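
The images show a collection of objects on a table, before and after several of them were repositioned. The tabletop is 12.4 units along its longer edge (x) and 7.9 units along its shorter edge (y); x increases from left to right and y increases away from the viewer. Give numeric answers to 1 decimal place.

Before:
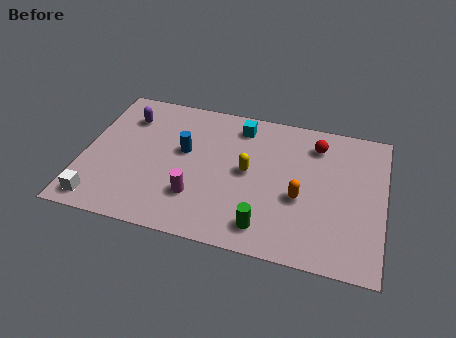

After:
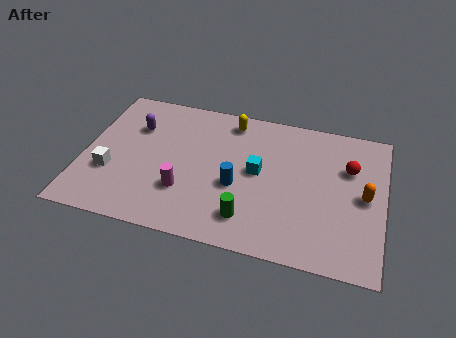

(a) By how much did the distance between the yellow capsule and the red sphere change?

+1.7

They were about 3.5 units apart before and 5.2 after — 1.7 units further apart.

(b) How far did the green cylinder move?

0.8

The green cylinder was near (7.7, 1.3) before and (7.0, 1.6) after, so it travelled √(0.7² + 0.3²) ≈ 0.8 units.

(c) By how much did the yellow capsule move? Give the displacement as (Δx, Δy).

(-0.9, 2.7)

From the two frames, the yellow capsule sits at roughly (6.8, 4.1) before and (5.9, 6.8) after.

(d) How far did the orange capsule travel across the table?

2.7

The orange capsule moved from about (9.0, 3.2) to (11.6, 3.9), a distance of √(2.6² + 0.7²) ≈ 2.7.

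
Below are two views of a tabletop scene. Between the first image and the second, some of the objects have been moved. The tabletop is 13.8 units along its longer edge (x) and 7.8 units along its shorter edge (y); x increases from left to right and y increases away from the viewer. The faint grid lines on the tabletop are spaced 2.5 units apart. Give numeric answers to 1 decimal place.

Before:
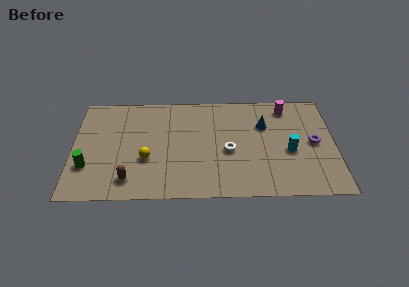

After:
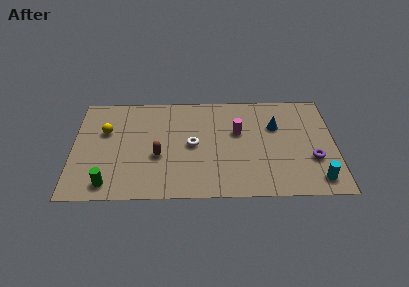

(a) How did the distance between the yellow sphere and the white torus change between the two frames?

+0.4

Before: roughly 4.3 units apart; after: 4.7. That's 0.4 units further apart.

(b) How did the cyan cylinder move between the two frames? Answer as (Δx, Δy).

(1.4, -2.1)

The cyan cylinder was at about (11.4, 3.3) and moved to about (12.8, 1.2).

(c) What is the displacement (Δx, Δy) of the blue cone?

(0.6, -0.1)

From the two frames, the blue cone sits at roughly (10.1, 5.3) before and (10.7, 5.2) after.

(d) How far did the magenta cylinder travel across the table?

3.2

The magenta cylinder moved from about (11.3, 6.6) to (8.7, 4.8), a distance of √(2.6² + 1.8²) ≈ 3.2.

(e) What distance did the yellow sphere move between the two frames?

3.0

The yellow sphere was near (3.9, 2.9) before and (1.7, 5.0) after, so it travelled √(2.2² + 2.1²) ≈ 3.0 units.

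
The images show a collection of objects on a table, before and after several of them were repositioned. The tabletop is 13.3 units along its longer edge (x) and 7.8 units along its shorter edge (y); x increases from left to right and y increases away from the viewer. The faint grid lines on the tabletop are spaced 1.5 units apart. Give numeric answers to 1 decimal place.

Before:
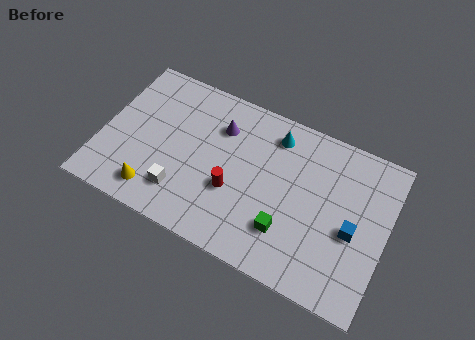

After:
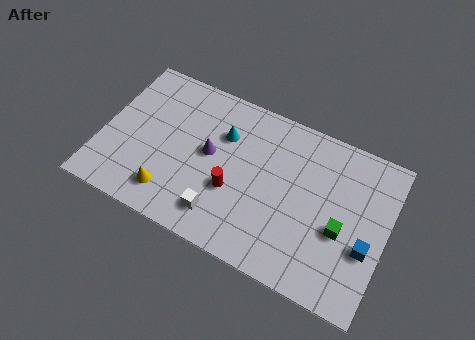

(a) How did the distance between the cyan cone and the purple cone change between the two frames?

-1.3

Before: roughly 2.6 units apart; after: 1.3. That's 1.3 units closer together.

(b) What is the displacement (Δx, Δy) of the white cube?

(1.9, -0.3)

The white cube was at about (4.0, 1.8) and moved to about (5.9, 1.5).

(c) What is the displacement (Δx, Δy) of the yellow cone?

(0.7, 0.2)

The yellow cone was at about (2.8, 1.3) and moved to about (3.5, 1.5).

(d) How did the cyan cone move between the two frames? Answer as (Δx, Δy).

(-2.3, -1.0)

The cyan cone was at about (7.8, 6.4) and moved to about (5.5, 5.4).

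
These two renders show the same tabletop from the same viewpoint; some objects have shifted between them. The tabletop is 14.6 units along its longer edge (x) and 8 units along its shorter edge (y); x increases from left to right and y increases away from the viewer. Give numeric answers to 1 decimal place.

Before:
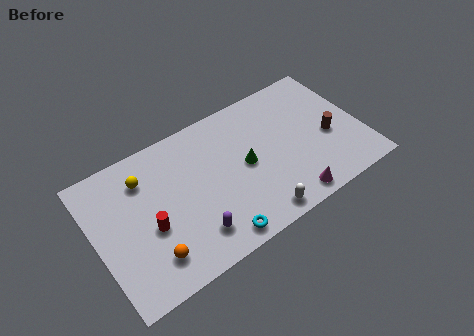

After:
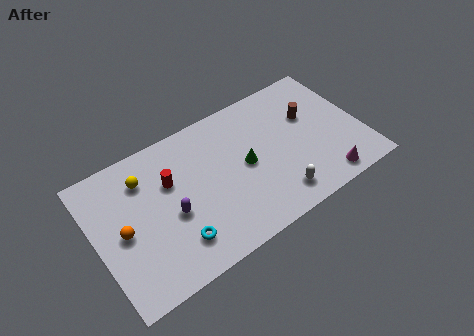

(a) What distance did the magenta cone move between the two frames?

2.0

From (10.1, 0.9) to (12.1, 1.0), the magenta cone covered √(2.0² + 0.1²) ≈ 2.0 units.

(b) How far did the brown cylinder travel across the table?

1.9

The brown cylinder was near (12.8, 3.4) before and (12.0, 5.1) after, so it travelled √(0.8² + 1.7²) ≈ 1.9 units.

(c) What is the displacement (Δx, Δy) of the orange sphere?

(-1.2, 2.1)

From the two frames, the orange sphere sits at roughly (2.6, 1.7) before and (1.4, 3.8) after.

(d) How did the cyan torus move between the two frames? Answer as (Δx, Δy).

(-2.0, 0.9)

From the two frames, the cyan torus sits at roughly (6.0, 0.9) before and (4.0, 1.8) after.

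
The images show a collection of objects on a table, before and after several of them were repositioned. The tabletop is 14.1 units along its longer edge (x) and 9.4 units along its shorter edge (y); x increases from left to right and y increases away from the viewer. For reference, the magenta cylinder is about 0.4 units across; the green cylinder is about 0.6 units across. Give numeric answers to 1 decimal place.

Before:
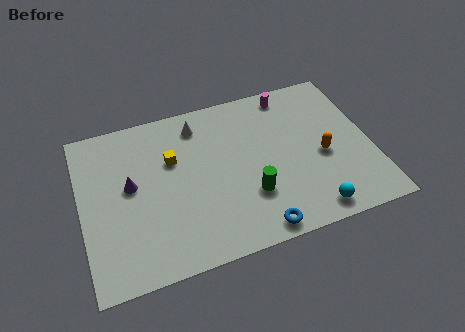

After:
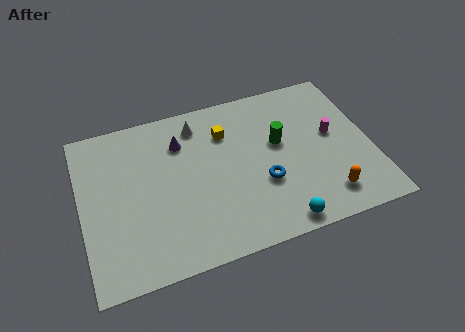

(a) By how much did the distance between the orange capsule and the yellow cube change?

-0.7

Before: roughly 7.5 units apart; after: 6.8. That's 0.7 units closer together.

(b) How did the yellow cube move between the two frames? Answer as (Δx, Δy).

(2.7, 0.8)

From the two frames, the yellow cube sits at roughly (4.5, 6.1) before and (7.2, 6.9) after.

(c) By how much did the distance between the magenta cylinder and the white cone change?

+2.3

The distance was about 4.6 in the first image and 6.9 in the second, so they moved 2.3 units further apart.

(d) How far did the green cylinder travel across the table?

3.1

The green cylinder moved from about (8.0, 2.9) to (9.7, 5.5), a distance of √(1.7² + 2.6²) ≈ 3.1.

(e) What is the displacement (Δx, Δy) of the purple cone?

(2.6, 1.8)

The purple cone started near (2.4, 5.2) and ended near (5.0, 7.0).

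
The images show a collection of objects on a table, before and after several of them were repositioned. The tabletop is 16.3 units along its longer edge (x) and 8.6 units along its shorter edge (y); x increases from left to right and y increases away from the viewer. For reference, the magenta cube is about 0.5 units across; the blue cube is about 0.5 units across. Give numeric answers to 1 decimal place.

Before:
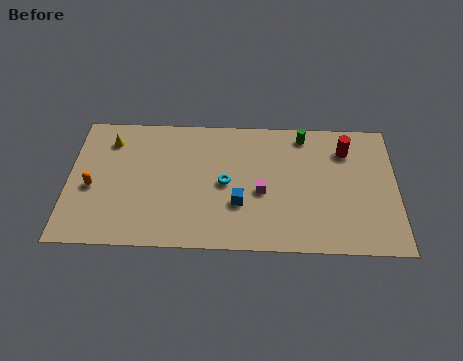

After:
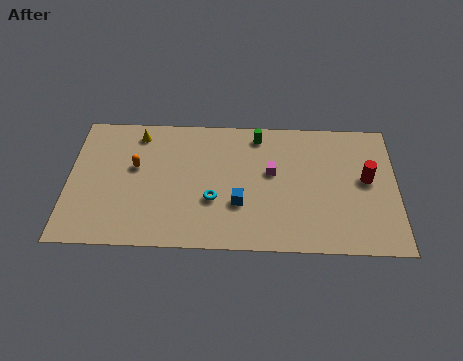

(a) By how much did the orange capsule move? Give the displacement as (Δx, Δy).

(2.1, 1.4)

From the two frames, the orange capsule sits at roughly (1.2, 3.7) before and (3.3, 5.1) after.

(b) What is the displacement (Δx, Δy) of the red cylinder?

(1.0, -1.9)

The red cylinder started near (13.8, 6.6) and ended near (14.8, 4.7).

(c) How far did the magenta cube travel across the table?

1.4

The magenta cube moved from about (9.6, 3.7) to (10.1, 5.0), a distance of √(0.5² + 1.3²) ≈ 1.4.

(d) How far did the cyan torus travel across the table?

1.3

From (7.8, 4.2) to (7.2, 3.1), the cyan torus covered √(0.6² + 1.1²) ≈ 1.3 units.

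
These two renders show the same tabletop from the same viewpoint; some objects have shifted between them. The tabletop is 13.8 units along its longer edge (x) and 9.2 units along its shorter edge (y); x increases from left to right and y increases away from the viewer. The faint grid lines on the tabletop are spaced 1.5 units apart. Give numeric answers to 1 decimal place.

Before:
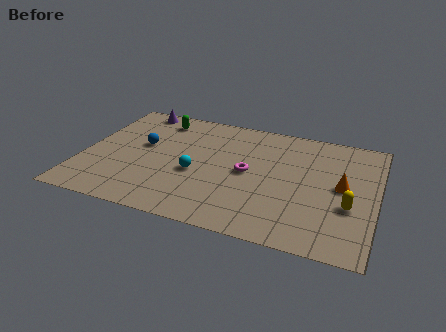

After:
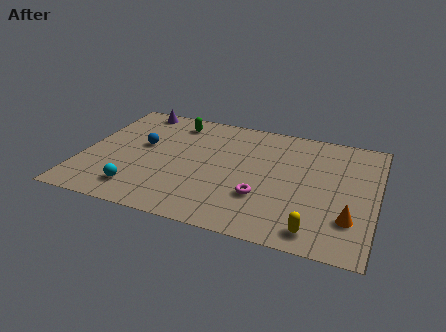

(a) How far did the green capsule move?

0.8

The green capsule moved from about (3.2, 7.7) to (4.0, 7.7), a distance of √(0.8² + 0.0²) ≈ 0.8.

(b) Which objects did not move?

the blue sphere and the purple cone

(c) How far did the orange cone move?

2.4

The orange cone was near (12.2, 4.8) before and (12.7, 2.5) after, so it travelled √(0.5² + 2.3²) ≈ 2.4 units.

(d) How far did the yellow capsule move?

2.6

From (12.6, 3.4) to (11.2, 1.2), the yellow capsule covered √(1.4² + 2.2²) ≈ 2.6 units.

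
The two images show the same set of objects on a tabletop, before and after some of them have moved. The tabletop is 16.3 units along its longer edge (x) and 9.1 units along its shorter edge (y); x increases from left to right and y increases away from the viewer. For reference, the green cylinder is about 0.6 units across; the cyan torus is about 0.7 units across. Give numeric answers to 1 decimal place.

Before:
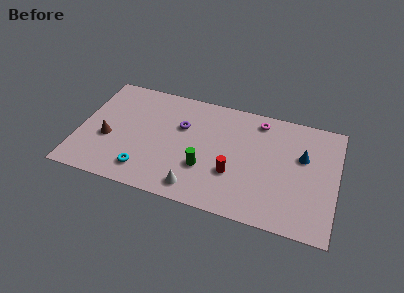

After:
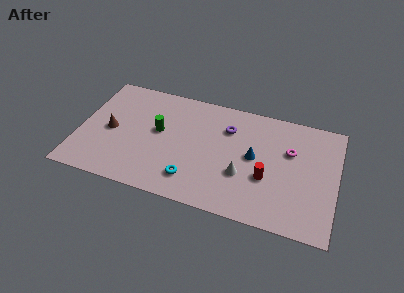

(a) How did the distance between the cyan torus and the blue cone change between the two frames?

-5.8

The distance was about 10.5 in the first image and 4.7 in the second, so they moved 5.8 units closer together.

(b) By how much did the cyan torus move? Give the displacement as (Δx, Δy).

(3.0, 0.2)

From the two frames, the cyan torus sits at roughly (4.4, 1.7) before and (7.4, 1.9) after.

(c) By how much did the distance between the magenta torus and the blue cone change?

-1.1

They were about 3.6 units apart before and 2.5 after — 1.1 units closer together.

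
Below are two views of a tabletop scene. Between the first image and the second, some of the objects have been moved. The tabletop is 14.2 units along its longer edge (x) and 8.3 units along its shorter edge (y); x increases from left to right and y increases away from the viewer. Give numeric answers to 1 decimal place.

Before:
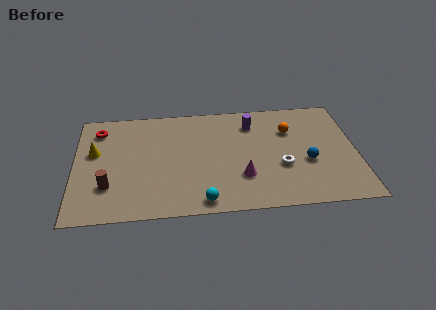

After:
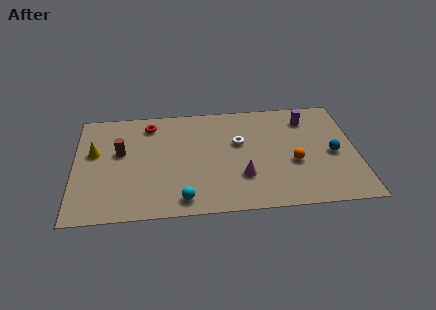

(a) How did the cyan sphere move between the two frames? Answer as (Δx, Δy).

(-1.0, 0.2)

The cyan sphere started near (6.4, 0.9) and ended near (5.4, 1.1).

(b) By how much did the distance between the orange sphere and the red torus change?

-1.7

The distance was about 9.7 in the first image and 8.0 in the second, so they moved 1.7 units closer together.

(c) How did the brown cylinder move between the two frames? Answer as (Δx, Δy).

(0.6, 2.5)

From the two frames, the brown cylinder sits at roughly (1.7, 2.4) before and (2.3, 4.9) after.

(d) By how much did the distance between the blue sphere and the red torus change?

-1.3

They were about 11.0 units apart before and 9.7 after — 1.3 units closer together.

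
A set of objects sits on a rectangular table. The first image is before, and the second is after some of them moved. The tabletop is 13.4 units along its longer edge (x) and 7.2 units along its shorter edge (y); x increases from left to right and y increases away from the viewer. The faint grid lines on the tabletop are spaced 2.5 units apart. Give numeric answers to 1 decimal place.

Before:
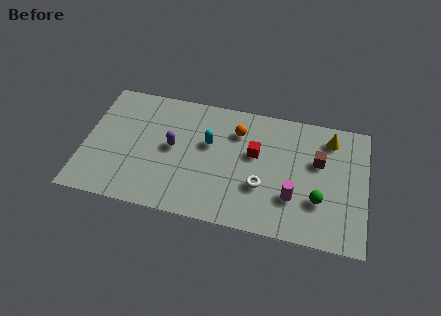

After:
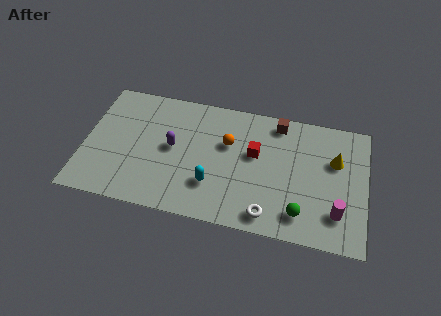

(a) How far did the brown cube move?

2.7

The brown cube was near (11.1, 4.5) before and (9.1, 6.3) after, so it travelled √(2.0² + 1.8²) ≈ 2.7 units.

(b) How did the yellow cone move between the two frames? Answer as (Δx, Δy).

(0.3, -1.2)

From the two frames, the yellow cone sits at roughly (11.6, 5.9) before and (11.9, 4.7) after.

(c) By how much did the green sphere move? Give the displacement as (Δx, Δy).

(-0.8, -0.9)

The green sphere was at about (11.2, 2.3) and moved to about (10.4, 1.4).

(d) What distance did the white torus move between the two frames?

1.6

From (8.5, 2.5) to (8.9, 1.0), the white torus covered √(0.4² + 1.5²) ≈ 1.6 units.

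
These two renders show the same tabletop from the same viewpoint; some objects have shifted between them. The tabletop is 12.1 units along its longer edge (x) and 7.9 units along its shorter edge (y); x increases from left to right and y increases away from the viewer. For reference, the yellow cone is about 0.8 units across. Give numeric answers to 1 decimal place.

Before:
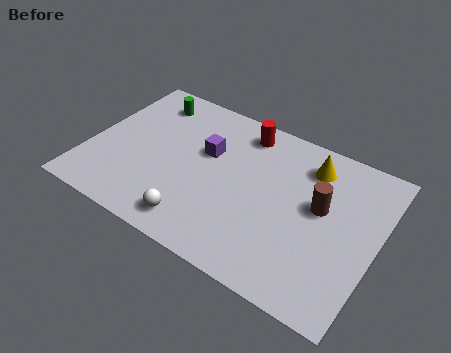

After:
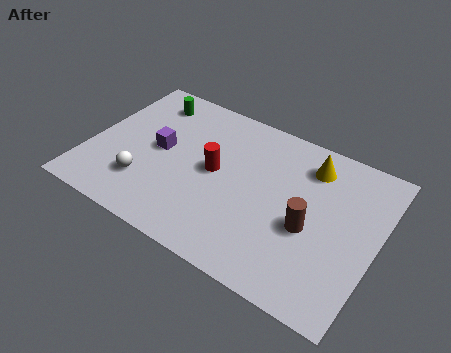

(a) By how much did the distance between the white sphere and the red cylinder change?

-2.2

Before: roughly 5.6 units apart; after: 3.4. That's 2.2 units closer together.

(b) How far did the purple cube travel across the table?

2.1

From (4.8, 4.9) to (2.9, 4.1), the purple cube covered √(1.9² + 0.8²) ≈ 2.1 units.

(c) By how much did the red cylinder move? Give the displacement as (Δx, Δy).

(-0.8, -2.6)

The red cylinder started near (6.1, 6.7) and ended near (5.3, 4.1).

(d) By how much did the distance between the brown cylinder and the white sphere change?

+1.2

Before: roughly 5.7 units apart; after: 6.9. That's 1.2 units further apart.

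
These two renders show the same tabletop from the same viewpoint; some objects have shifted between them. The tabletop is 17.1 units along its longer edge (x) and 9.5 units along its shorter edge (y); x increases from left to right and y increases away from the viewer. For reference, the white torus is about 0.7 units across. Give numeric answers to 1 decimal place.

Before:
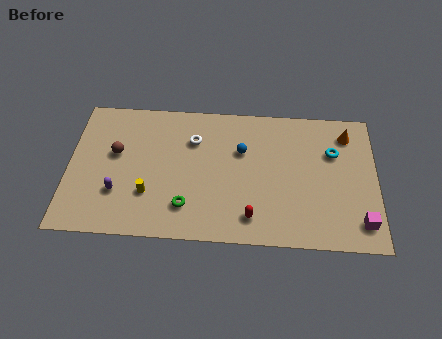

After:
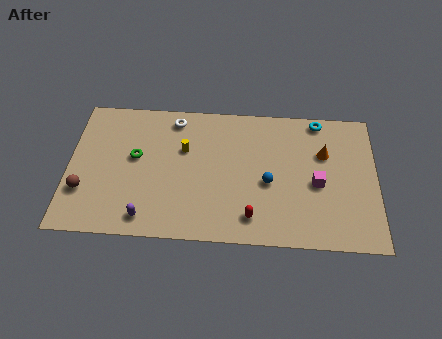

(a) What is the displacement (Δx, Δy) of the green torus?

(-2.9, 3.2)

From the two frames, the green torus sits at roughly (6.6, 2.2) before and (3.7, 5.4) after.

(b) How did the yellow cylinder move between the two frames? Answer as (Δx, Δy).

(1.9, 3.2)

From the two frames, the yellow cylinder sits at roughly (4.5, 2.9) before and (6.4, 6.1) after.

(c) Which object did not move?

the red capsule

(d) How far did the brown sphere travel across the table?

3.2

The brown sphere moved from about (2.6, 5.6) to (0.9, 2.9), a distance of √(1.7² + 2.7²) ≈ 3.2.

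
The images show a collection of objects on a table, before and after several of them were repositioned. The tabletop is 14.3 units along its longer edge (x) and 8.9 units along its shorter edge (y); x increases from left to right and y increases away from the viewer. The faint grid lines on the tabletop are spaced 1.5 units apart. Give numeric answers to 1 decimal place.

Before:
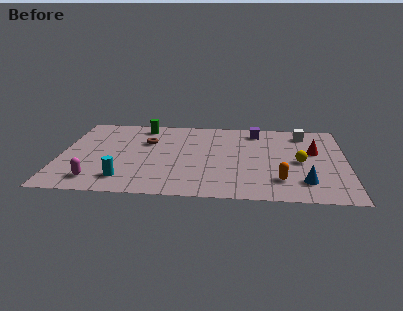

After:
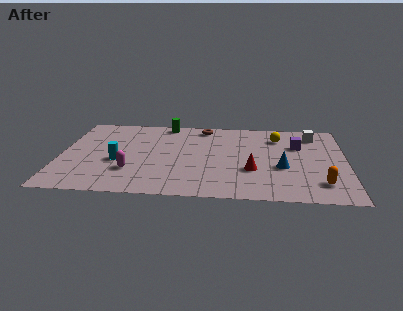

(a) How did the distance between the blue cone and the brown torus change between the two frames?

-2.9

Before: roughly 8.8 units apart; after: 5.9. That's 2.9 units closer together.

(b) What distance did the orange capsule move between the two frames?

2.0

From (11.0, 2.1) to (13.0, 1.9), the orange capsule covered √(2.0² + 0.2²) ≈ 2.0 units.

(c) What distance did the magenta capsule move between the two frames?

2.0

The magenta capsule was near (1.9, 1.5) before and (3.6, 2.6) after, so it travelled √(1.7² + 1.1²) ≈ 2.0 units.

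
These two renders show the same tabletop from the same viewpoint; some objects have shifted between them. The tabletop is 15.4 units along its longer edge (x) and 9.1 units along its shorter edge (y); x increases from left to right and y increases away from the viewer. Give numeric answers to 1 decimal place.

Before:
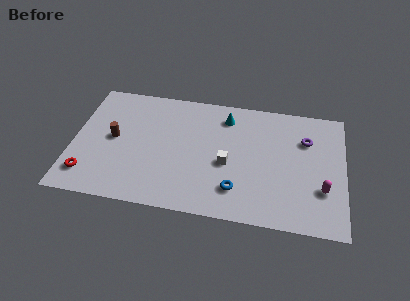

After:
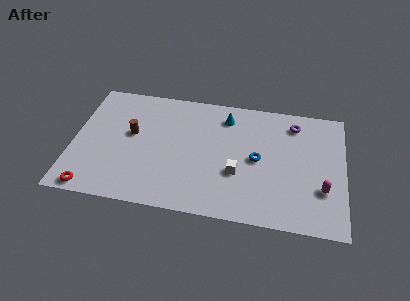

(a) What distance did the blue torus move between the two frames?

2.6

The blue torus moved from about (9.4, 2.1) to (10.5, 4.5), a distance of √(1.1² + 2.4²) ≈ 2.6.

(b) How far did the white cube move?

0.8

The white cube moved from about (8.8, 3.9) to (9.4, 3.3), a distance of √(0.6² + 0.6²) ≈ 0.8.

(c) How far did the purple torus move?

1.3

From (13.2, 6.4) to (12.5, 7.5), the purple torus covered √(0.7² + 1.1²) ≈ 1.3 units.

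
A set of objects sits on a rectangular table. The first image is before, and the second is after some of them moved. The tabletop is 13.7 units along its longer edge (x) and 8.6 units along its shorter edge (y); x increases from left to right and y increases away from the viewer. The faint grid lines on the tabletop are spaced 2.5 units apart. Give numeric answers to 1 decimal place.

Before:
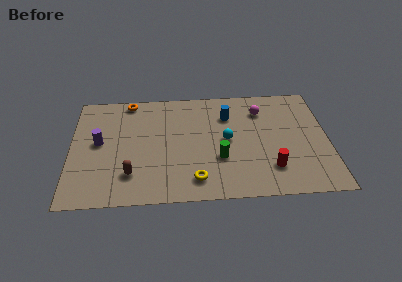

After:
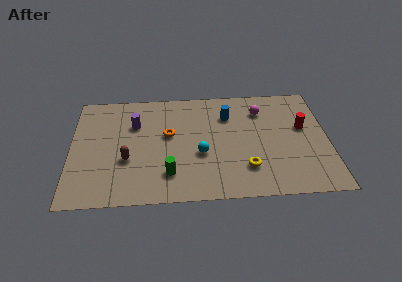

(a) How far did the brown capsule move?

1.1

The brown capsule was near (3.2, 2.1) before and (3.0, 3.2) after, so it travelled √(0.2² + 1.1²) ≈ 1.1 units.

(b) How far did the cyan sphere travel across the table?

1.7

The cyan sphere was near (8.3, 4.4) before and (6.9, 3.4) after, so it travelled √(1.4² + 1.0²) ≈ 1.7 units.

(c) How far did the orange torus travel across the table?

3.5

The orange torus was near (3.1, 7.8) before and (5.2, 5.0) after, so it travelled √(2.1² + 2.8²) ≈ 3.5 units.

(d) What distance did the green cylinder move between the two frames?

2.9

The green cylinder was near (7.9, 3.0) before and (5.2, 2.0) after, so it travelled √(2.7² + 1.0²) ≈ 2.9 units.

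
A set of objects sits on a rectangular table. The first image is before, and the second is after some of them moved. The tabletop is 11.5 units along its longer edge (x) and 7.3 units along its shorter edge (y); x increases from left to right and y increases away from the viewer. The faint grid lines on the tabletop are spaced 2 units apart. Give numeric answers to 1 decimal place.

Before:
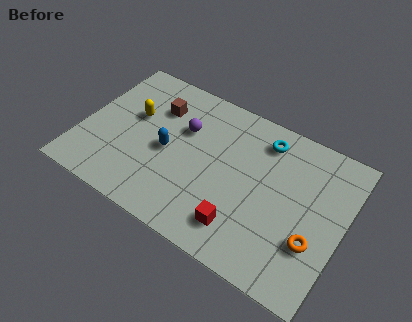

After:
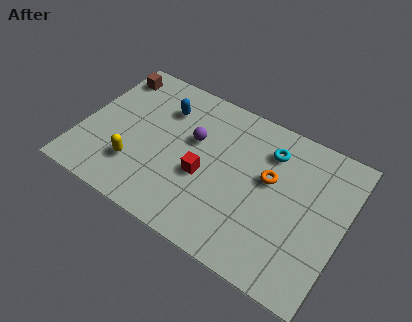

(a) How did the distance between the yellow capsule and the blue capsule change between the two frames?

+1.5

Before: roughly 2.0 units apart; after: 3.5. That's 1.5 units further apart.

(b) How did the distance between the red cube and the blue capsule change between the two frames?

-0.8

The distance was about 4.1 in the first image and 3.3 in the second, so they moved 0.8 units closer together.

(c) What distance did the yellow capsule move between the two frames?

2.5

The yellow capsule moved from about (2.1, 4.4) to (2.6, 2.0), a distance of √(0.5² + 2.4²) ≈ 2.5.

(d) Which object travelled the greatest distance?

the orange torus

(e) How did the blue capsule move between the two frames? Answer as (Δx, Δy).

(-0.5, 2.0)

The blue capsule was at about (3.8, 3.4) and moved to about (3.3, 5.4).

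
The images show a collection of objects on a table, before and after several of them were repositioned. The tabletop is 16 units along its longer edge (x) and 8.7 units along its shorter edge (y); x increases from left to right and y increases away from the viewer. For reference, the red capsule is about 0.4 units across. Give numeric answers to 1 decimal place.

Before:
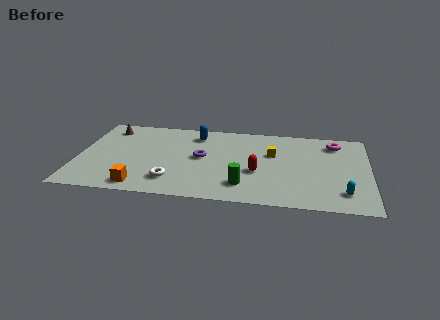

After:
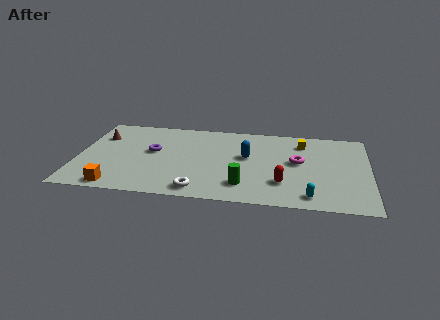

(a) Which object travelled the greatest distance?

the blue capsule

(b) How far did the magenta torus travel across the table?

3.0

From (14.1, 7.1) to (12.1, 4.8), the magenta torus covered √(2.0² + 2.3²) ≈ 3.0 units.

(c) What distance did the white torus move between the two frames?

1.7

From (5.3, 1.9) to (6.8, 1.1), the white torus covered √(1.5² + 0.8²) ≈ 1.7 units.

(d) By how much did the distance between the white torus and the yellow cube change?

+1.5

The distance was about 6.5 in the first image and 8.0 in the second, so they moved 1.5 units further apart.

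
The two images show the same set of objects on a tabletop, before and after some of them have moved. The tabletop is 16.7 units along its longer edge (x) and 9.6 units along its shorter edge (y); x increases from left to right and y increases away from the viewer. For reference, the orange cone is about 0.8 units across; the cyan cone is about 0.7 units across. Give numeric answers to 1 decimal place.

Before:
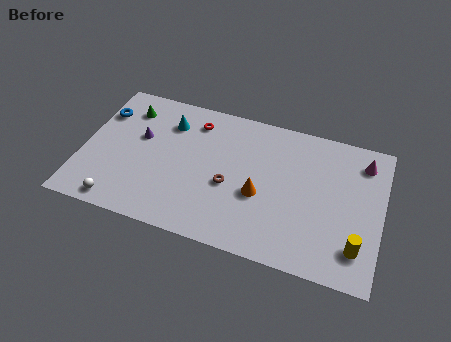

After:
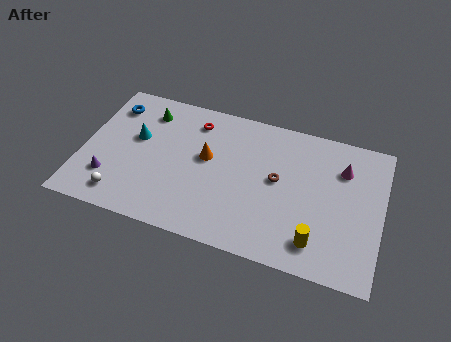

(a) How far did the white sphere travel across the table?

0.5

The white sphere was near (2.4, 1.0) before and (2.5, 1.5) after, so it travelled √(0.1² + 0.5²) ≈ 0.5 units.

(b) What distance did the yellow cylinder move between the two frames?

2.2

The yellow cylinder moved from about (15.5, 2.1) to (13.3, 1.8), a distance of √(2.2² + 0.3²) ≈ 2.2.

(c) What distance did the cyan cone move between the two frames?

2.3

From (4.6, 7.3) to (2.9, 5.7), the cyan cone covered √(1.7² + 1.6²) ≈ 2.3 units.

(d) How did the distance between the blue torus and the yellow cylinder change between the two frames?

-2.2

Before: roughly 15.5 units apart; after: 13.3. That's 2.2 units closer together.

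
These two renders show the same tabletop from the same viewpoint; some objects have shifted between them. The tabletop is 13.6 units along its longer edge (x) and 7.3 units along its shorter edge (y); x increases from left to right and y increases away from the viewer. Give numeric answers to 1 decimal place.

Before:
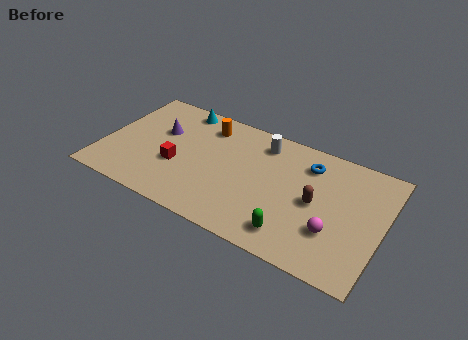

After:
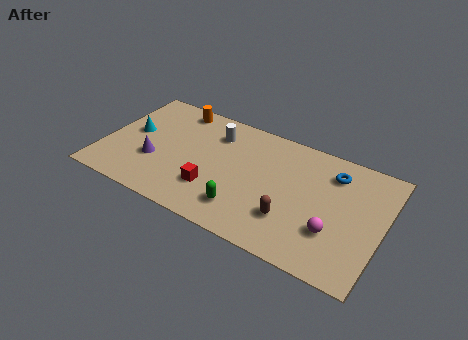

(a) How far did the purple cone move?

2.0

The purple cone was near (2.6, 4.6) before and (2.6, 2.6) after, so it travelled √(0.0² + 2.0²) ≈ 2.0 units.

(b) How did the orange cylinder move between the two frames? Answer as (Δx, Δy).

(-1.6, 0.5)

The orange cylinder was at about (4.7, 5.9) and moved to about (3.1, 6.4).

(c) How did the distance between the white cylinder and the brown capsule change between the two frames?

+1.7

They were about 3.8 units apart before and 5.5 after — 1.7 units further apart.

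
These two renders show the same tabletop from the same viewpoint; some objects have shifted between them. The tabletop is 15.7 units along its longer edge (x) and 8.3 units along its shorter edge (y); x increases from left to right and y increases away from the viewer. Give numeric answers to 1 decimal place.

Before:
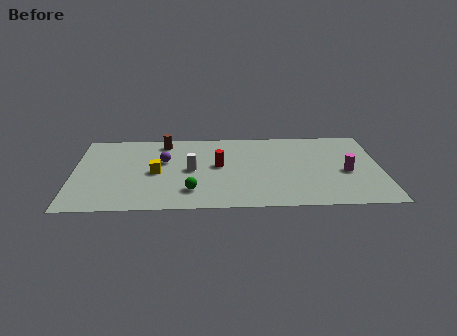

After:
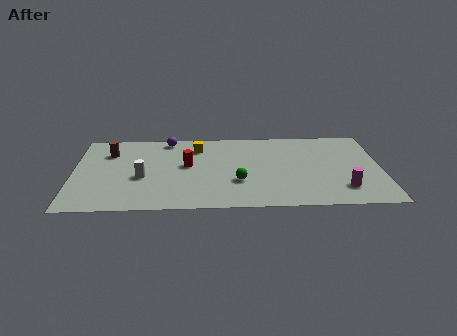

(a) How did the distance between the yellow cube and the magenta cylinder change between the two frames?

-1.0

They were about 9.7 units apart before and 8.7 after — 1.0 units closer together.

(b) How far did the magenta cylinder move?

1.7

The magenta cylinder moved from about (13.9, 3.6) to (13.7, 1.9), a distance of √(0.2² + 1.7²) ≈ 1.7.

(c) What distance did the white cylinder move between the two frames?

2.6

The white cylinder was near (6.0, 4.1) before and (3.5, 3.4) after, so it travelled √(2.5² + 0.7²) ≈ 2.6 units.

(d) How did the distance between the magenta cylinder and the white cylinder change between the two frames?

+2.4

The distance was about 7.9 in the first image and 10.3 in the second, so they moved 2.4 units further apart.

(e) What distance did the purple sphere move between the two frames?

2.3

The purple sphere was near (4.6, 5.1) before and (4.8, 7.4) after, so it travelled √(0.2² + 2.3²) ≈ 2.3 units.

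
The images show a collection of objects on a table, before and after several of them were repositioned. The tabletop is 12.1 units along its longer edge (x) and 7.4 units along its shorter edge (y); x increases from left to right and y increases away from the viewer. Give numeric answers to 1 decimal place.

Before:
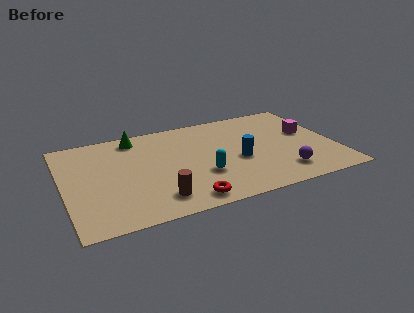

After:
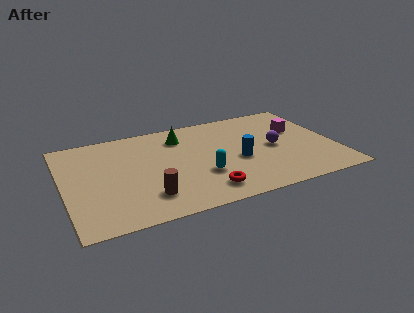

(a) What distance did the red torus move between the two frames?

1.0

The red torus was near (5.1, 0.9) before and (6.0, 1.3) after, so it travelled √(0.9² + 0.4²) ≈ 1.0 units.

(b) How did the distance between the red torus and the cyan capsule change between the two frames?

-0.6

The distance was about 1.8 in the first image and 1.2 in the second, so they moved 0.6 units closer together.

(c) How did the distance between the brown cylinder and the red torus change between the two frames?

+1.2

The distance was about 1.3 in the first image and 2.5 in the second, so they moved 1.2 units further apart.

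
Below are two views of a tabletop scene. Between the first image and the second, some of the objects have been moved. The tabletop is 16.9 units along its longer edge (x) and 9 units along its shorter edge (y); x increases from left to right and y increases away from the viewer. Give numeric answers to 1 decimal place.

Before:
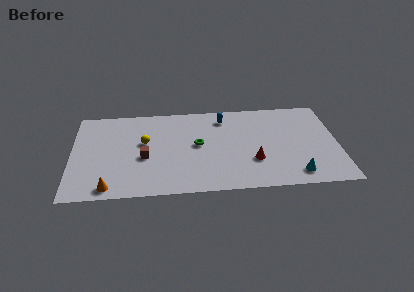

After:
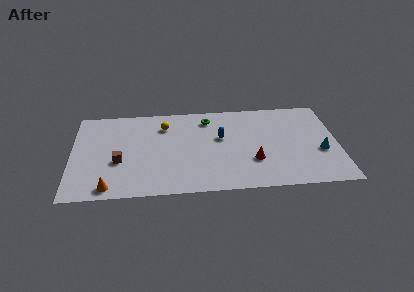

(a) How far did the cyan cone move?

2.7

The cyan cone was near (14.1, 1.4) before and (15.8, 3.5) after, so it travelled √(1.7² + 2.1²) ≈ 2.7 units.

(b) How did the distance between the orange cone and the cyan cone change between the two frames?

+1.9

Before: roughly 11.7 units apart; after: 13.6. That's 1.9 units further apart.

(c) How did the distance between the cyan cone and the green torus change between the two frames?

+1.1

They were about 7.0 units apart before and 8.1 after — 1.1 units further apart.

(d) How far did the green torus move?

2.7

The green torus was near (8.0, 4.8) before and (8.7, 7.4) after, so it travelled √(0.7² + 2.6²) ≈ 2.7 units.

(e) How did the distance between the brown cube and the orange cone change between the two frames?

-1.0

Before: roughly 3.6 units apart; after: 2.6. That's 1.0 units closer together.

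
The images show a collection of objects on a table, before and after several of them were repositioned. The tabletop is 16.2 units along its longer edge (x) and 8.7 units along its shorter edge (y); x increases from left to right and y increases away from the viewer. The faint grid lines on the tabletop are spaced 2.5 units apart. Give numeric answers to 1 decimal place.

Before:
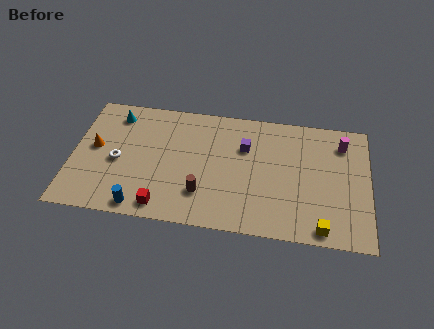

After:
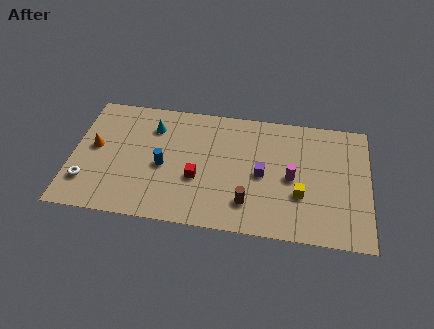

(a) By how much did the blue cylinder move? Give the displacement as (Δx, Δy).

(1.1, 3.0)

The blue cylinder was at about (3.9, 0.9) and moved to about (5.0, 3.9).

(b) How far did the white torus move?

2.3

The white torus moved from about (2.5, 3.9) to (0.9, 2.2), a distance of √(1.6² + 1.7²) ≈ 2.3.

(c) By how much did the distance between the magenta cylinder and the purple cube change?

-3.8

Before: roughly 5.4 units apart; after: 1.6. That's 3.8 units closer together.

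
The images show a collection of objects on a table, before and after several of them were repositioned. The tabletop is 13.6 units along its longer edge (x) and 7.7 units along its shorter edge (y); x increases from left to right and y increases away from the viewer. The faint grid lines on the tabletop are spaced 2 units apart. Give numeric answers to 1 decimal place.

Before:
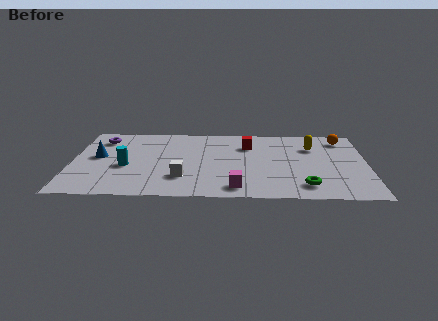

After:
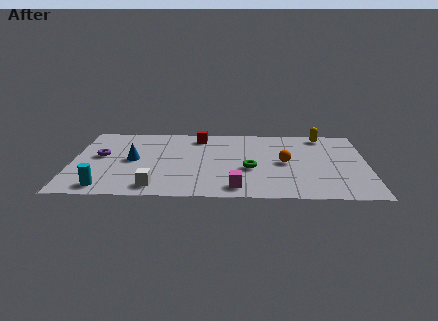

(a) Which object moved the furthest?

the orange sphere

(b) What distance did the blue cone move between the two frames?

1.6

The blue cone was near (1.2, 4.2) before and (2.8, 3.9) after, so it travelled √(1.6² + 0.3²) ≈ 1.6 units.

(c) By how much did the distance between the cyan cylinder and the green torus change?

-1.5

Before: roughly 8.4 units apart; after: 6.9. That's 1.5 units closer together.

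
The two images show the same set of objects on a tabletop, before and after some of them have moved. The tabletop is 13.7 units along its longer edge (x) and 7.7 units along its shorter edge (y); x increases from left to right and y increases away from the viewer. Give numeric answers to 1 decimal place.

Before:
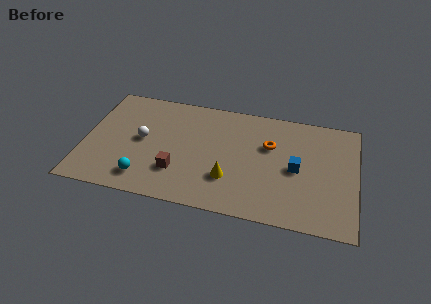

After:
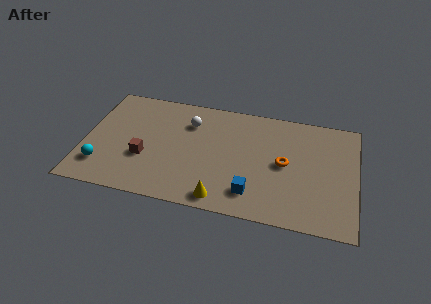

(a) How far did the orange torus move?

1.4

The orange torus moved from about (9.3, 5.0) to (10.1, 3.9), a distance of √(0.8² + 1.1²) ≈ 1.4.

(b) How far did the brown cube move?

1.8

From (4.8, 2.2) to (3.1, 2.8), the brown cube covered √(1.7² + 0.6²) ≈ 1.8 units.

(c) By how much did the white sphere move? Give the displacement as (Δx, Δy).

(2.3, 1.7)

From the two frames, the white sphere sits at roughly (2.9, 4.0) before and (5.2, 5.7) after.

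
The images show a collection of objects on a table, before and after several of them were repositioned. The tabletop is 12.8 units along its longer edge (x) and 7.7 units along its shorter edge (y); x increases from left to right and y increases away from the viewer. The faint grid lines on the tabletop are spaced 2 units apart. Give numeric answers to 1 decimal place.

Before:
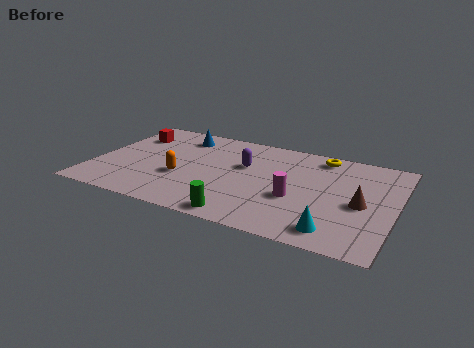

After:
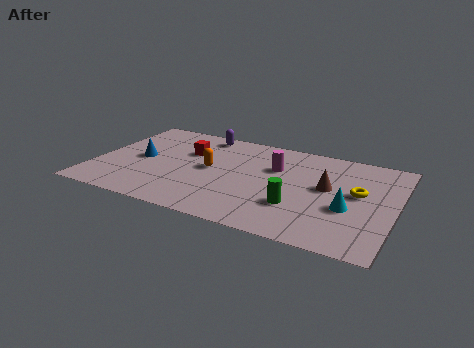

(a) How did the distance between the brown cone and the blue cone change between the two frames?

-0.6

Before: roughly 8.6 units apart; after: 8.0. That's 0.6 units closer together.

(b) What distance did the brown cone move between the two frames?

1.7

From (11.4, 3.5) to (9.9, 4.3), the brown cone covered √(1.5² + 0.8²) ≈ 1.7 units.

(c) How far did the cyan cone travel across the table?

1.8

The cyan cone moved from about (10.5, 1.2) to (10.9, 3.0), a distance of √(0.4² + 1.8²) ≈ 1.8.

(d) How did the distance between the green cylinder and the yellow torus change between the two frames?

-3.4

The distance was about 6.5 in the first image and 3.1 in the second, so they moved 3.4 units closer together.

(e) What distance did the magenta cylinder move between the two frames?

2.4

From (8.7, 3.0) to (7.6, 5.1), the magenta cylinder covered √(1.1² + 2.1²) ≈ 2.4 units.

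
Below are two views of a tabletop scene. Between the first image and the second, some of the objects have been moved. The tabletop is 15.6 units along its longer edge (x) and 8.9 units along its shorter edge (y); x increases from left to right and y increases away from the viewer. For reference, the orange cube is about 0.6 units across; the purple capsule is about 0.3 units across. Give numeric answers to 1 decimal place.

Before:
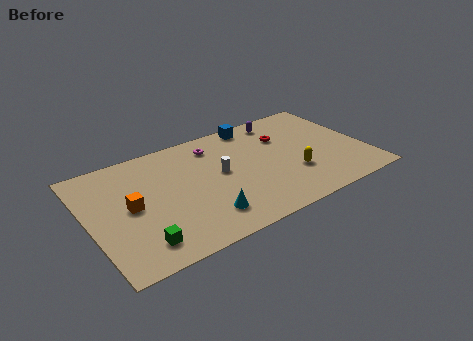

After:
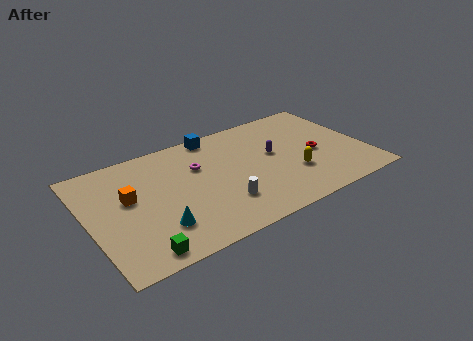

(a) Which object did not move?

the yellow capsule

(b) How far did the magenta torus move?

1.7

From (7.4, 7.2) to (6.3, 5.9), the magenta torus covered √(1.1² + 1.3²) ≈ 1.7 units.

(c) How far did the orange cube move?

0.7

The orange cube was near (2.3, 4.5) before and (2.3, 5.2) after, so it travelled √(0.0² + 0.7²) ≈ 0.7 units.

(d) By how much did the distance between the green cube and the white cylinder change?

-0.9

The distance was about 5.9 in the first image and 5.0 in the second, so they moved 0.9 units closer together.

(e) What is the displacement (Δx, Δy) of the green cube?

(-0.1, -0.6)

The green cube was at about (2.4, 1.6) and moved to about (2.3, 1.0).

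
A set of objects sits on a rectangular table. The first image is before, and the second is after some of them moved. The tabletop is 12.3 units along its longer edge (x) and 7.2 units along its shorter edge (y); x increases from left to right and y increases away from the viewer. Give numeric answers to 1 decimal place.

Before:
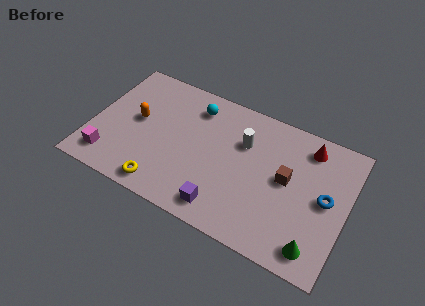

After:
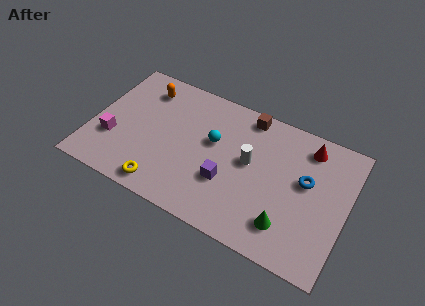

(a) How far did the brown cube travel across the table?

3.3

From (9.4, 3.9) to (7.2, 6.4), the brown cube covered √(2.2² + 2.5²) ≈ 3.3 units.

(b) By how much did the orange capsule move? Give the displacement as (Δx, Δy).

(0.1, 1.9)

The orange capsule was at about (2.1, 3.9) and moved to about (2.2, 5.8).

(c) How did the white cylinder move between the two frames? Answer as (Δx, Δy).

(0.4, -0.9)

From the two frames, the white cylinder sits at roughly (7.2, 4.9) before and (7.6, 4.0) after.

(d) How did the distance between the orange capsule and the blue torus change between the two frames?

-0.9

Before: roughly 9.2 units apart; after: 8.3. That's 0.9 units closer together.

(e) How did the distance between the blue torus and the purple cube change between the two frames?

-1.3

They were about 5.3 units apart before and 4.0 after — 1.3 units closer together.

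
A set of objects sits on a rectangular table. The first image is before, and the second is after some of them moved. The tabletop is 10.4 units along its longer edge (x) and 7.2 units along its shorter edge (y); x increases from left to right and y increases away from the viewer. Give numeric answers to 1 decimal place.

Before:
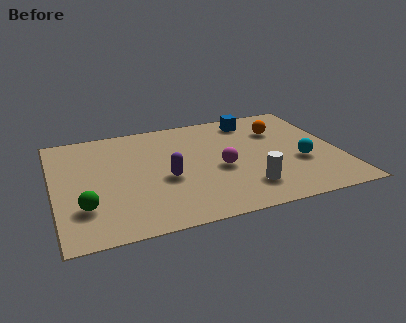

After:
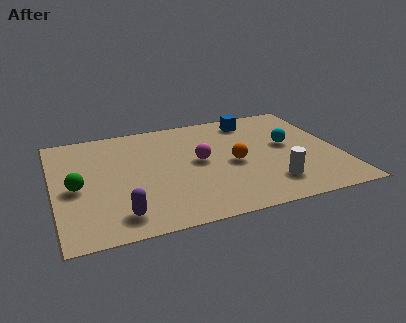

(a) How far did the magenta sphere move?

1.0

From (6.0, 3.1) to (5.3, 3.8), the magenta sphere covered √(0.7² + 0.7²) ≈ 1.0 units.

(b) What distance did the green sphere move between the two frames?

1.3

The green sphere moved from about (1.0, 2.0) to (0.8, 3.3), a distance of √(0.2² + 1.3²) ≈ 1.3.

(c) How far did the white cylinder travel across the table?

0.9

The white cylinder moved from about (6.8, 1.6) to (7.7, 1.6), a distance of √(0.9² + 0.0²) ≈ 0.9.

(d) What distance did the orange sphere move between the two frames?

2.6

From (8.4, 5.1) to (6.5, 3.3), the orange sphere covered √(1.9² + 1.8²) ≈ 2.6 units.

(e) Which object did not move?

the blue cube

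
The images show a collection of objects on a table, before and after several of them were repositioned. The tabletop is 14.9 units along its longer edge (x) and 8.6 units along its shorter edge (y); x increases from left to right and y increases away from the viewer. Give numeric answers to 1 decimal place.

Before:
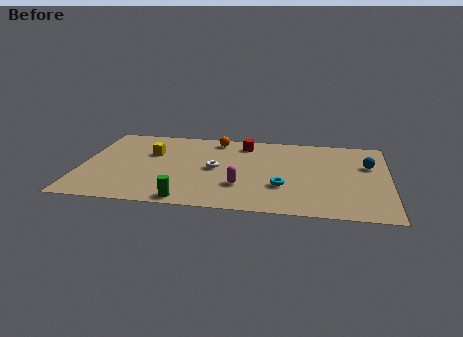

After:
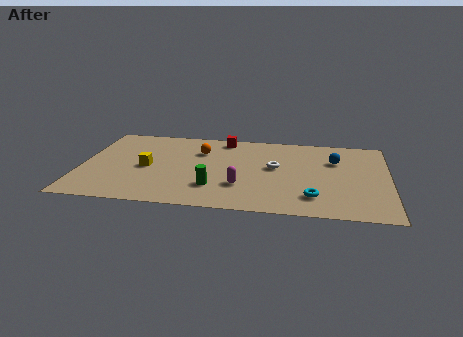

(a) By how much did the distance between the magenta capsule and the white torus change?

+0.6

Before: roughly 2.1 units apart; after: 2.7. That's 0.6 units further apart.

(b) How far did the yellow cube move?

1.6

The yellow cube was near (3.3, 5.6) before and (3.2, 4.0) after, so it travelled √(0.1² + 1.6²) ≈ 1.6 units.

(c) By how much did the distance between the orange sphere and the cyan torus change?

+1.2

Before: roughly 5.8 units apart; after: 7.0. That's 1.2 units further apart.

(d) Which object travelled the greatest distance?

the white torus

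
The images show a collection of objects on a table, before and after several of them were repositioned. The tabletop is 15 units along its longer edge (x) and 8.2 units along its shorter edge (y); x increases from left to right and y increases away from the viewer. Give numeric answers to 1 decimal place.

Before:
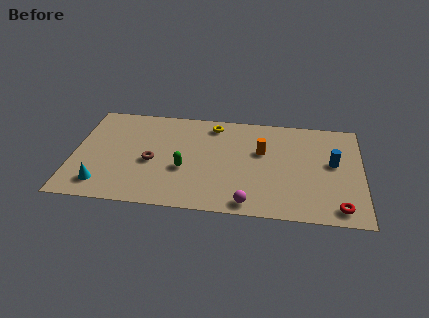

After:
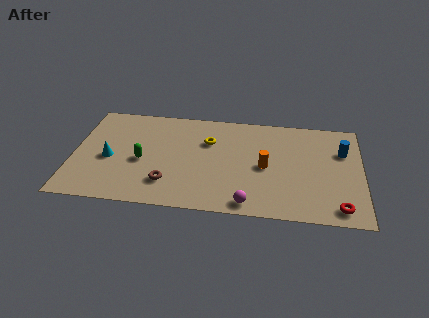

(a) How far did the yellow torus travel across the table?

1.4

From (7.2, 7.0) to (7.0, 5.6), the yellow torus covered √(0.2² + 1.4²) ≈ 1.4 units.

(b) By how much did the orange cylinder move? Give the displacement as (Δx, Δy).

(0.2, -1.2)

The orange cylinder started near (9.8, 5.1) and ended near (10.0, 3.9).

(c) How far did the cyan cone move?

2.1

From (1.6, 1.5) to (1.9, 3.6), the cyan cone covered √(0.3² + 2.1²) ≈ 2.1 units.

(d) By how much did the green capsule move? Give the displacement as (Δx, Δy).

(-2.2, 0.4)

The green capsule started near (5.8, 3.2) and ended near (3.6, 3.6).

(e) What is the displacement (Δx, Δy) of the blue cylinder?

(0.5, 1.0)

The blue cylinder started near (13.5, 4.6) and ended near (14.0, 5.6).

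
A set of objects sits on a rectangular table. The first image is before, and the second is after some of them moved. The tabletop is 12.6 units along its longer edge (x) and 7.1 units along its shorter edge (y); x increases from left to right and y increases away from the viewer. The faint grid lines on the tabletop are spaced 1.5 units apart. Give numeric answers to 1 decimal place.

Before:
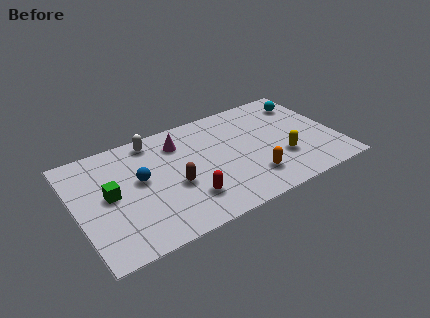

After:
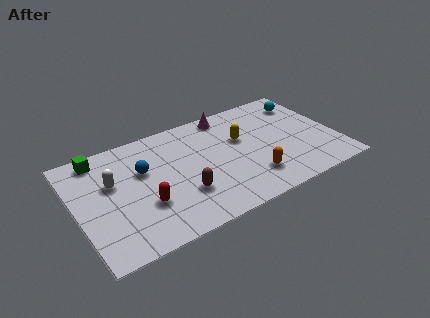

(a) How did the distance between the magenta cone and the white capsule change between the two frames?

+4.8

They were about 1.4 units apart before and 6.2 after — 4.8 units further apart.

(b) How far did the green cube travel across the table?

2.5

The green cube moved from about (1.6, 3.7) to (1.4, 6.2), a distance of √(0.2² + 2.5²) ≈ 2.5.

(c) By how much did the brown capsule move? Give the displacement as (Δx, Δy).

(0.3, -0.7)

From the two frames, the brown capsule sits at roughly (4.6, 2.9) before and (4.9, 2.2) after.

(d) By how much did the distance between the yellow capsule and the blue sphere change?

-2.1

Before: roughly 6.9 units apart; after: 4.8. That's 2.1 units closer together.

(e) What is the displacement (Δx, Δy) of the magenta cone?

(2.5, 0.8)

The magenta cone was at about (5.2, 5.5) and moved to about (7.7, 6.3).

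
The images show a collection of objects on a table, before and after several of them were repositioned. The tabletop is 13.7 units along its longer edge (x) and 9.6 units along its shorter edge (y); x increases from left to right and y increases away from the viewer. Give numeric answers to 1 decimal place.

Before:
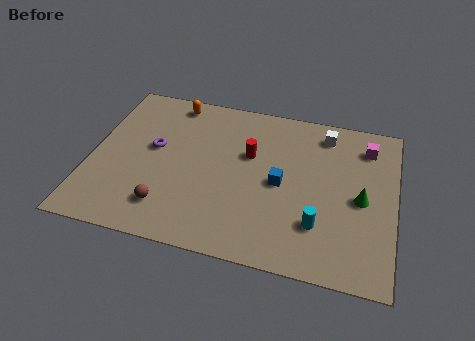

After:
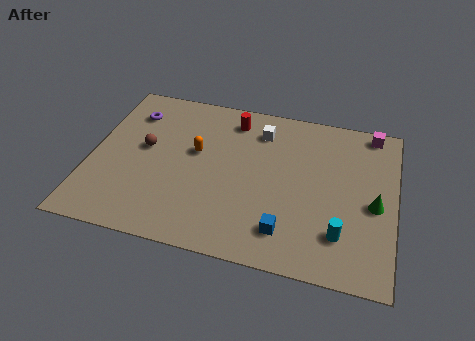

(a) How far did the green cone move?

0.6

The green cone moved from about (12.2, 4.5) to (12.8, 4.3), a distance of √(0.6² + 0.2²) ≈ 0.6.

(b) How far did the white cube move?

2.9

The white cube moved from about (10.4, 8.1) to (7.5, 7.6), a distance of √(2.9² + 0.5²) ≈ 2.9.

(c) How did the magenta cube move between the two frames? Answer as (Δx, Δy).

(0.2, 1.0)

From the two frames, the magenta cube sits at roughly (12.3, 7.7) before and (12.5, 8.7) after.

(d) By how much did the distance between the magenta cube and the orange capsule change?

-0.5

They were about 8.9 units apart before and 8.4 after — 0.5 units closer together.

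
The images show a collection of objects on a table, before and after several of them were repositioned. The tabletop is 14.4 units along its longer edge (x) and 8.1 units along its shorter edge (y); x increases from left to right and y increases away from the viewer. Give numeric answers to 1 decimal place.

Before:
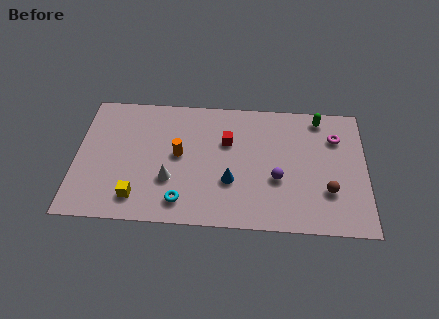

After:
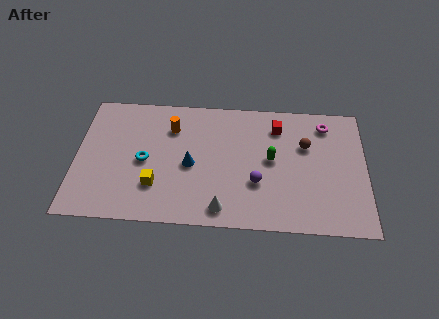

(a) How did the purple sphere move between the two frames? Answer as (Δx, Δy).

(-1.0, -0.3)

The purple sphere was at about (10.0, 3.1) and moved to about (9.0, 2.8).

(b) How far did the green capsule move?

3.7

The green capsule moved from about (12.1, 7.1) to (9.7, 4.3), a distance of √(2.4² + 2.8²) ≈ 3.7.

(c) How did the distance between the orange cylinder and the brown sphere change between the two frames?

-0.9

The distance was about 7.6 in the first image and 6.7 in the second, so they moved 0.9 units closer together.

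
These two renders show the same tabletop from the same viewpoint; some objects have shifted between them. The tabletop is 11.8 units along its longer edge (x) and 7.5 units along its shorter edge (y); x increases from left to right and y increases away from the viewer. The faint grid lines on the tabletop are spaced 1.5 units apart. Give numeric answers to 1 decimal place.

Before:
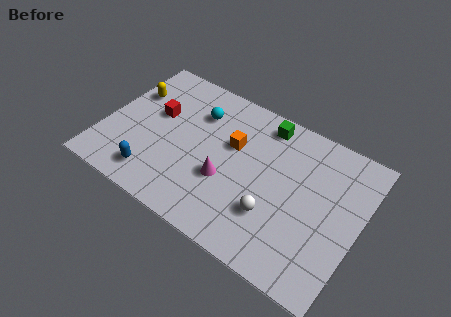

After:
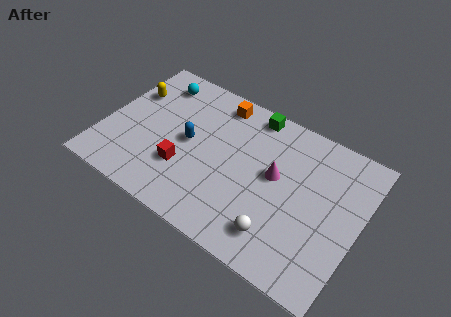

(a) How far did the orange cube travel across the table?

2.1

The orange cube was near (5.8, 4.7) before and (4.8, 6.5) after, so it travelled √(1.0² + 1.8²) ≈ 2.1 units.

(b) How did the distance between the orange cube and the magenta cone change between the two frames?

+2.0

The distance was about 1.9 in the first image and 3.9 in the second, so they moved 2.0 units further apart.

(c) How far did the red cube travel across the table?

2.7

The red cube was near (2.2, 4.5) before and (3.9, 2.4) after, so it travelled √(1.7² + 2.1²) ≈ 2.7 units.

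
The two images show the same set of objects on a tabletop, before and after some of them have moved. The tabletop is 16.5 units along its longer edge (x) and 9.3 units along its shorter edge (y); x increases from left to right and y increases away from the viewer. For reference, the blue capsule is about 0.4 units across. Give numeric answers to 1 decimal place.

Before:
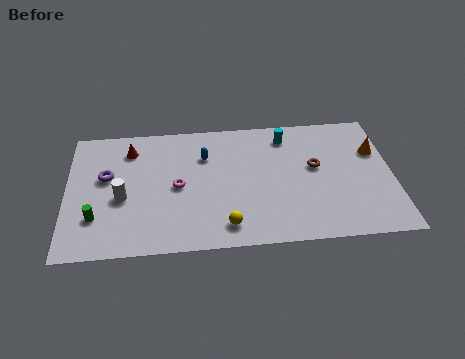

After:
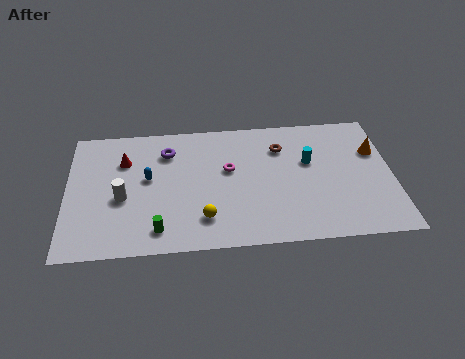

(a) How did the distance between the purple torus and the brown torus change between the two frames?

-4.8

They were about 10.6 units apart before and 5.8 after — 4.8 units closer together.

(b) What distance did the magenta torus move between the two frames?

2.8

The magenta torus moved from about (5.6, 4.5) to (8.2, 5.5), a distance of √(2.6² + 1.0²) ≈ 2.8.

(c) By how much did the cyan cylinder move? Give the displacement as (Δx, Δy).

(1.1, -2.0)

The cyan cylinder was at about (11.2, 7.7) and moved to about (12.3, 5.7).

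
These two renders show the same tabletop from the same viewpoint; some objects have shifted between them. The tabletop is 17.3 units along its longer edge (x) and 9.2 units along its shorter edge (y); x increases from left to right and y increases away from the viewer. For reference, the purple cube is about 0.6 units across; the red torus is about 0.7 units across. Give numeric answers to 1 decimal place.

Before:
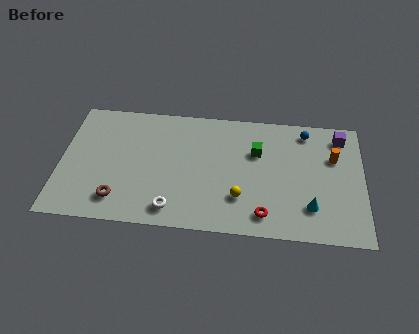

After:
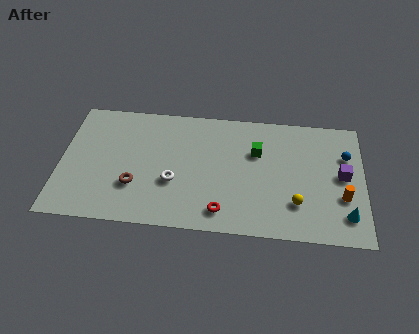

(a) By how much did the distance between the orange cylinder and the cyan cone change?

-2.7

The distance was about 4.0 in the first image and 1.3 in the second, so they moved 2.7 units closer together.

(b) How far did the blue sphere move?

2.8

The blue sphere was near (14.0, 7.9) before and (16.3, 6.3) after, so it travelled √(2.3² + 1.6²) ≈ 2.8 units.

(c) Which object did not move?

the green cube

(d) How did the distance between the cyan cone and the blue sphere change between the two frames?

-1.2

They were about 5.6 units apart before and 4.4 after — 1.2 units closer together.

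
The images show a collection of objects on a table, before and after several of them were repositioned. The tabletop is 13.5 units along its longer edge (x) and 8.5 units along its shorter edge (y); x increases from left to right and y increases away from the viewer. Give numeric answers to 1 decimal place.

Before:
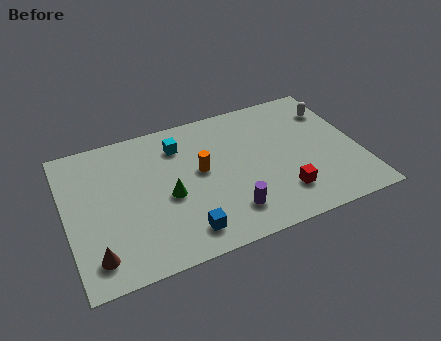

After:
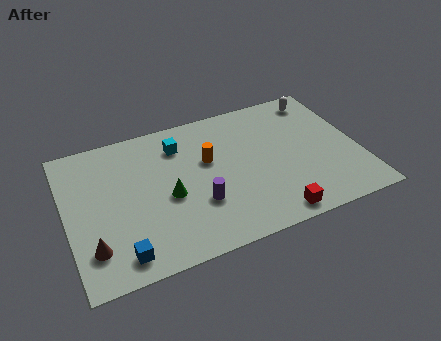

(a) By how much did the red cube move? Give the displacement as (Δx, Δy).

(-0.6, -1.1)

The red cube started near (9.7, 2.0) and ended near (9.1, 0.9).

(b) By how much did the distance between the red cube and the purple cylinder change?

+1.2

Before: roughly 2.5 units apart; after: 3.7. That's 1.2 units further apart.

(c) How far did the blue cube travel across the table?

2.9

The blue cube moved from about (5.1, 1.4) to (2.2, 1.2), a distance of √(2.9² + 0.2²) ≈ 2.9.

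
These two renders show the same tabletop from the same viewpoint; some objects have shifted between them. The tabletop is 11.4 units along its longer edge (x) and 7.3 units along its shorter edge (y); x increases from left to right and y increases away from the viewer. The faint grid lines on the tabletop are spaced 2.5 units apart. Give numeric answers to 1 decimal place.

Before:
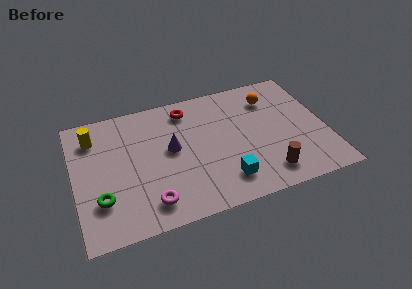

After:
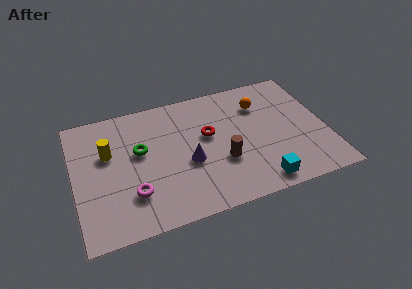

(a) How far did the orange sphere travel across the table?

0.5

The orange sphere was near (9.1, 5.6) before and (8.6, 5.4) after, so it travelled √(0.5² + 0.2²) ≈ 0.5 units.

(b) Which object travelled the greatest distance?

the green torus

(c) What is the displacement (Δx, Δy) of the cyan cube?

(1.5, -0.6)

From the two frames, the cyan cube sits at roughly (6.6, 1.5) before and (8.1, 0.9) after.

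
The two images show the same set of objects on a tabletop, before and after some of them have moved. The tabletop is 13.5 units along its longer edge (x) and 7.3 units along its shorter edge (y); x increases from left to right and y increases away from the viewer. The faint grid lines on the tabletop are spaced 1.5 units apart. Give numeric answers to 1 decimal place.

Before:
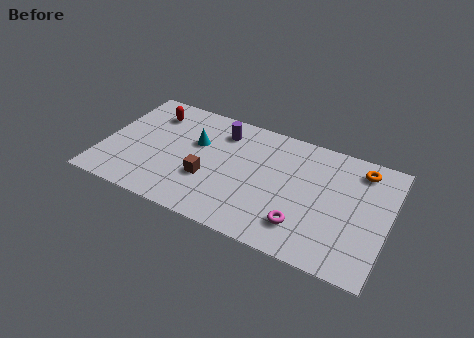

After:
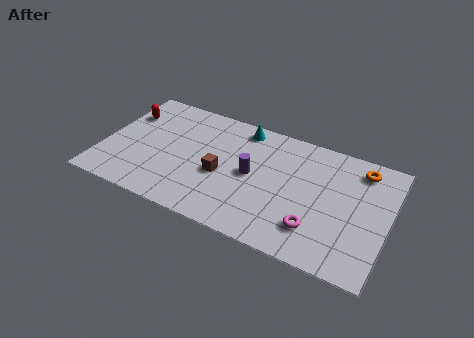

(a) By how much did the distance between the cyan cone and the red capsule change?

+3.1

The distance was about 2.5 in the first image and 5.6 in the second, so they moved 3.1 units further apart.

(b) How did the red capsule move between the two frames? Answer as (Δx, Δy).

(-1.2, -0.5)

The red capsule started near (2.0, 5.7) and ended near (0.8, 5.2).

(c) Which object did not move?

the orange torus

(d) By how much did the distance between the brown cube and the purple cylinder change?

-1.7

They were about 3.2 units apart before and 1.5 after — 1.7 units closer together.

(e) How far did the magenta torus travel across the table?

0.6

From (9.7, 1.7) to (10.3, 1.8), the magenta torus covered √(0.6² + 0.1²) ≈ 0.6 units.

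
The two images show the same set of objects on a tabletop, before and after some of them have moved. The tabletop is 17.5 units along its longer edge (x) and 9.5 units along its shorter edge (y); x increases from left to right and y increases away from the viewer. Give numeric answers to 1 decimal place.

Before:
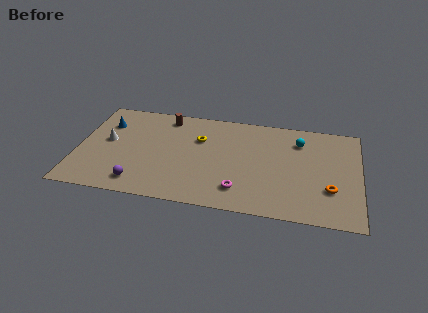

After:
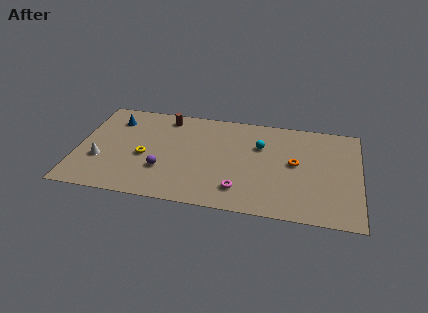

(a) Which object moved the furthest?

the yellow torus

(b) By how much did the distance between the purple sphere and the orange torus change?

-3.4

Before: roughly 11.8 units apart; after: 8.4. That's 3.4 units closer together.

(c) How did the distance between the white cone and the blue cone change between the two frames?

+2.4

The distance was about 1.7 in the first image and 4.1 in the second, so they moved 2.4 units further apart.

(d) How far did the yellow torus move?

4.0

The yellow torus moved from about (7.5, 6.4) to (4.2, 4.1), a distance of √(3.3² + 2.3²) ≈ 4.0.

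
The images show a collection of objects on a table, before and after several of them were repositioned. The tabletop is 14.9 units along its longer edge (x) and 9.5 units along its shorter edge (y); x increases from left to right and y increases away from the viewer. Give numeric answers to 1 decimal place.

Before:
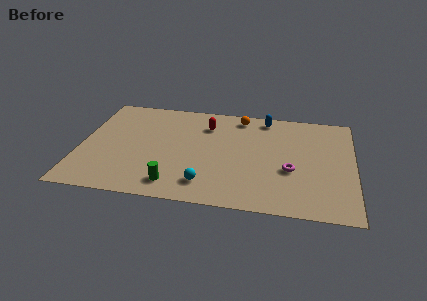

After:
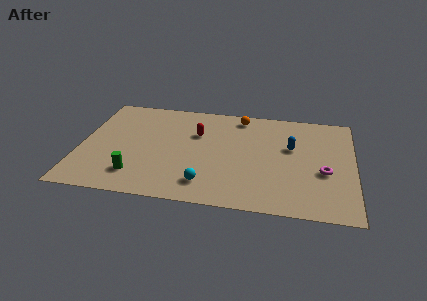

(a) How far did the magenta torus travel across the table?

1.8

From (11.5, 3.7) to (13.3, 3.8), the magenta torus covered √(1.8² + 0.1²) ≈ 1.8 units.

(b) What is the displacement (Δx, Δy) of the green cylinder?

(-2.1, 0.5)

The green cylinder started near (5.3, 1.5) and ended near (3.2, 2.0).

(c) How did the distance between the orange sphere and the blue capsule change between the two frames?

+2.4

They were about 1.4 units apart before and 3.8 after — 2.4 units further apart.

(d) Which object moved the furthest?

the blue capsule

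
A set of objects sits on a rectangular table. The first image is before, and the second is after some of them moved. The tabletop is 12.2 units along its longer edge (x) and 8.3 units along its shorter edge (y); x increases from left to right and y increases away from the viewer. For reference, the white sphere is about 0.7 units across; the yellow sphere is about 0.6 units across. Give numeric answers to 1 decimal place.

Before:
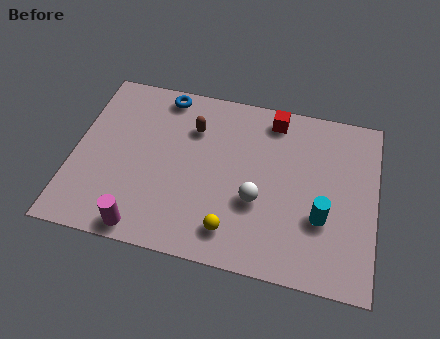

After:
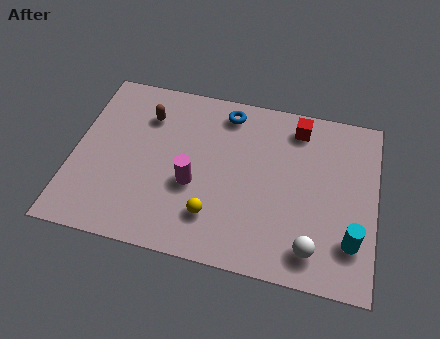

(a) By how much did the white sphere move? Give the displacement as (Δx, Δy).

(2.3, -1.7)

From the two frames, the white sphere sits at roughly (7.5, 3.1) before and (9.8, 1.4) after.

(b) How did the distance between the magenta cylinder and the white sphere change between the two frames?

+0.3

Before: roughly 5.0 units apart; after: 5.3. That's 0.3 units further apart.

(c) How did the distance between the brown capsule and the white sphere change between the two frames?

+4.5

They were about 4.0 units apart before and 8.5 after — 4.5 units further apart.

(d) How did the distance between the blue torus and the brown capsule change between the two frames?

+1.4

Before: roughly 1.9 units apart; after: 3.3. That's 1.4 units further apart.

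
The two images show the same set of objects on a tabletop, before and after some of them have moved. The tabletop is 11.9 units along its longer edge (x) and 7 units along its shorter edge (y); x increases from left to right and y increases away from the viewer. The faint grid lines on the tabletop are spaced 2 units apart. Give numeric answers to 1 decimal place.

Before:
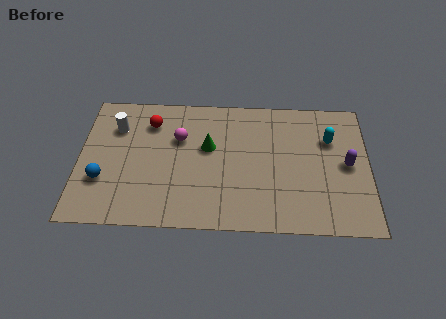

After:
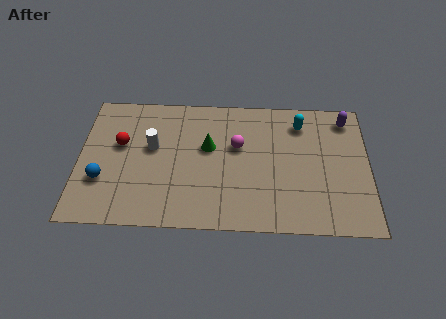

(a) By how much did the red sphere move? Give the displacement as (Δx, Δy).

(-1.2, -1.2)

The red sphere started near (2.9, 5.4) and ended near (1.7, 4.2).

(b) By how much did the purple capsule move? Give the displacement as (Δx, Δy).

(0.0, 2.4)

From the two frames, the purple capsule sits at roughly (11.0, 3.5) before and (11.0, 5.9) after.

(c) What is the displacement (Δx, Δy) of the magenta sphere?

(2.4, -0.3)

From the two frames, the magenta sphere sits at roughly (4.1, 4.6) before and (6.5, 4.3) after.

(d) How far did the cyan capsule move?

1.4

From (10.3, 4.8) to (9.1, 5.6), the cyan capsule covered √(1.2² + 0.8²) ≈ 1.4 units.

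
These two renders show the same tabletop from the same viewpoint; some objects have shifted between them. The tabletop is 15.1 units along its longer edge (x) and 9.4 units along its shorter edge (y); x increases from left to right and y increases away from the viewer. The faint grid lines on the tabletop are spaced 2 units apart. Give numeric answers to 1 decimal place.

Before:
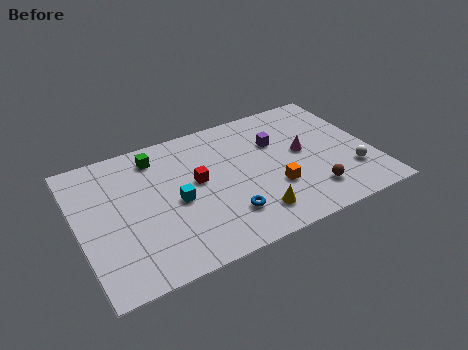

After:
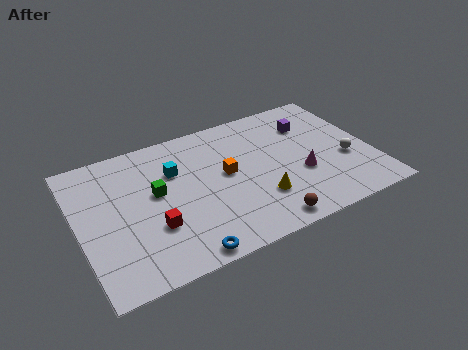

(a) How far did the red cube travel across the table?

3.3

The red cube moved from about (6.1, 5.2) to (3.6, 3.1), a distance of √(2.5² + 2.1²) ≈ 3.3.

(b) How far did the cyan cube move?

2.1

From (4.9, 4.3) to (5.1, 6.4), the cyan cube covered √(0.2² + 2.1²) ≈ 2.1 units.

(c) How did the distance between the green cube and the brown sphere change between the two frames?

-2.7

Before: roughly 9.3 units apart; after: 6.6. That's 2.7 units closer together.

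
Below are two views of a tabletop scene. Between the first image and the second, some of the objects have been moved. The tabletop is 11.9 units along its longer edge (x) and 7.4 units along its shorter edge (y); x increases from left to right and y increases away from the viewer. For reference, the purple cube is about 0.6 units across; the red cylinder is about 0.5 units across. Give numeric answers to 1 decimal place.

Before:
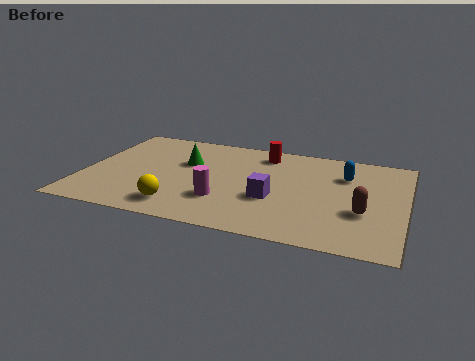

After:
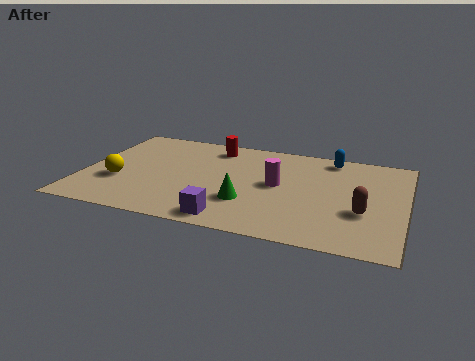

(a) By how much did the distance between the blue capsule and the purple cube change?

+3.0

The distance was about 3.5 in the first image and 6.5 in the second, so they moved 3.0 units further apart.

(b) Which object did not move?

the brown capsule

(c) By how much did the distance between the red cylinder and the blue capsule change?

+1.2

Before: roughly 3.2 units apart; after: 4.4. That's 1.2 units further apart.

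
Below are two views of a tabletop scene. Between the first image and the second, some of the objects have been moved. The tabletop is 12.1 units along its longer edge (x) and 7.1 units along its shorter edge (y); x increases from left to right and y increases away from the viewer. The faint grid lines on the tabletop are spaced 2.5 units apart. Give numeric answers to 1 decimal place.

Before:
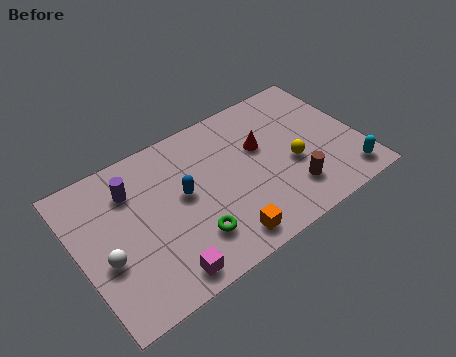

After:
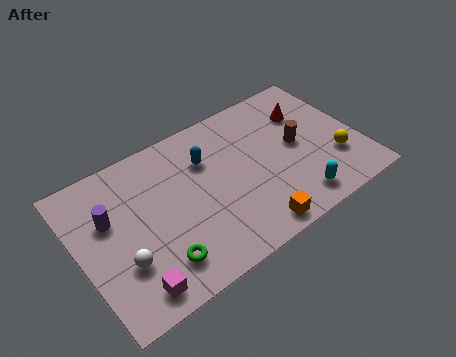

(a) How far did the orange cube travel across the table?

1.2

The orange cube was near (5.7, 1.0) before and (6.9, 0.8) after, so it travelled √(1.2² + 0.2²) ≈ 1.2 units.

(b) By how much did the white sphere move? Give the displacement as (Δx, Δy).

(0.6, -0.5)

The white sphere was at about (1.0, 2.8) and moved to about (1.6, 2.3).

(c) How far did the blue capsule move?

1.6

The blue capsule was near (4.5, 3.9) before and (5.7, 5.0) after, so it travelled √(1.2² + 1.1²) ≈ 1.6 units.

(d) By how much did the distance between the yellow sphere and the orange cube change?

+0.3

They were about 3.9 units apart before and 4.2 after — 0.3 units further apart.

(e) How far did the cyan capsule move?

2.3

From (11.2, 1.1) to (8.9, 1.1), the cyan capsule covered √(2.3² + 0.0²) ≈ 2.3 units.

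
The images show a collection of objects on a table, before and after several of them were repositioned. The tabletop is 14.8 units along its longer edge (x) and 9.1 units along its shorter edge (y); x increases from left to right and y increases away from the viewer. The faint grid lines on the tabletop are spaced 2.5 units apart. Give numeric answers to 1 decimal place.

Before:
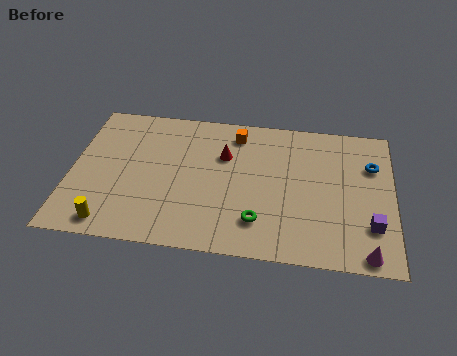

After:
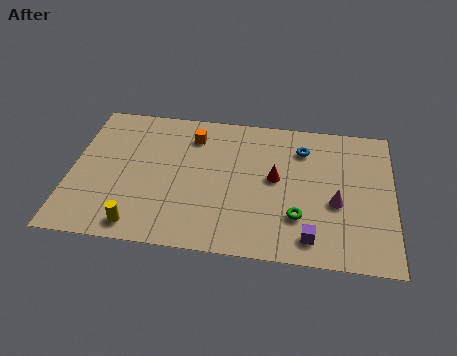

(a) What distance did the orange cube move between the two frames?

2.0

From (7.5, 7.6) to (5.5, 7.2), the orange cube covered √(2.0² + 0.4²) ≈ 2.0 units.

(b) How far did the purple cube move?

2.9

From (13.8, 2.5) to (11.1, 1.4), the purple cube covered √(2.7² + 1.1²) ≈ 2.9 units.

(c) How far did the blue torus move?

3.3

From (13.8, 6.3) to (10.6, 7.0), the blue torus covered √(3.2² + 0.7²) ≈ 3.3 units.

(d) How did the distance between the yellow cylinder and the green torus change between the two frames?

+0.6

Before: roughly 6.8 units apart; after: 7.4. That's 0.6 units further apart.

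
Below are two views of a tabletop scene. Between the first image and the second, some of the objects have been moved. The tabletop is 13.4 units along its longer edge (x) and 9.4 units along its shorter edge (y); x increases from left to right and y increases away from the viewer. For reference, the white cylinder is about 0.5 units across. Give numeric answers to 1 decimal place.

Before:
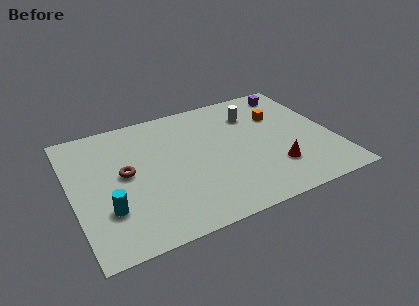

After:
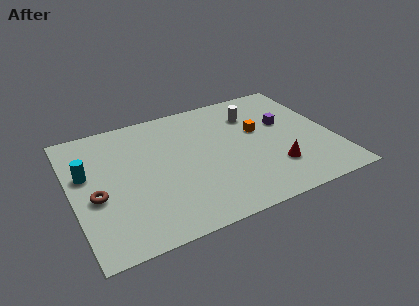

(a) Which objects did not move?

the red cone and the white cylinder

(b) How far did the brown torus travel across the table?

1.9

From (2.7, 5.0) to (1.1, 3.9), the brown torus covered √(1.6² + 1.1²) ≈ 1.9 units.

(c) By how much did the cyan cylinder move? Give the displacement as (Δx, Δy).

(-0.8, 2.9)

The cyan cylinder started near (1.6, 2.8) and ended near (0.8, 5.7).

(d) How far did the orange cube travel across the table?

1.4

The orange cube was near (10.9, 6.4) before and (9.7, 5.6) after, so it travelled √(1.2² + 0.8²) ≈ 1.4 units.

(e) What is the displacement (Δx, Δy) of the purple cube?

(-0.8, -2.4)

From the two frames, the purple cube sits at roughly (11.9, 8.1) before and (11.1, 5.7) after.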